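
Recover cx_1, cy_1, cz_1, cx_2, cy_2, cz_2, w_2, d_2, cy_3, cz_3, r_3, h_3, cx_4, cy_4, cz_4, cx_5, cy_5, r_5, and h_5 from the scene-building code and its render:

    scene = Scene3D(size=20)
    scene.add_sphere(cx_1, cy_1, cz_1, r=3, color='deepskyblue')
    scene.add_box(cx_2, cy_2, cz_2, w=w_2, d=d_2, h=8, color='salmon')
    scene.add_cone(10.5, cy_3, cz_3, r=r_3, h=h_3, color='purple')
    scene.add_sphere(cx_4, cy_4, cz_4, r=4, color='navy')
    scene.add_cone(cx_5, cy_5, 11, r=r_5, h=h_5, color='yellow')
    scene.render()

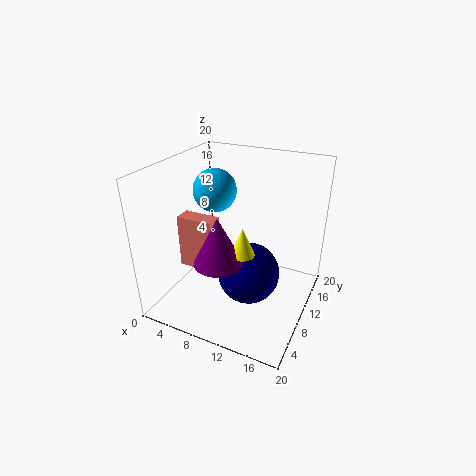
cx_1 = 6
cy_1 = 11
cz_1 = 16
cx_2 = 1
cy_2 = 8.5
cz_2 = 4
w_2 = 5.5
d_2 = 2.5
cy_3 = 3.5
cz_3 = 10
r_3 = 3
h_3 = 6
cx_4 = 13
cy_4 = 7
cz_4 = 7
cx_5 = 13
cy_5 = 5
r_5 = 1.5
h_5 = 3.5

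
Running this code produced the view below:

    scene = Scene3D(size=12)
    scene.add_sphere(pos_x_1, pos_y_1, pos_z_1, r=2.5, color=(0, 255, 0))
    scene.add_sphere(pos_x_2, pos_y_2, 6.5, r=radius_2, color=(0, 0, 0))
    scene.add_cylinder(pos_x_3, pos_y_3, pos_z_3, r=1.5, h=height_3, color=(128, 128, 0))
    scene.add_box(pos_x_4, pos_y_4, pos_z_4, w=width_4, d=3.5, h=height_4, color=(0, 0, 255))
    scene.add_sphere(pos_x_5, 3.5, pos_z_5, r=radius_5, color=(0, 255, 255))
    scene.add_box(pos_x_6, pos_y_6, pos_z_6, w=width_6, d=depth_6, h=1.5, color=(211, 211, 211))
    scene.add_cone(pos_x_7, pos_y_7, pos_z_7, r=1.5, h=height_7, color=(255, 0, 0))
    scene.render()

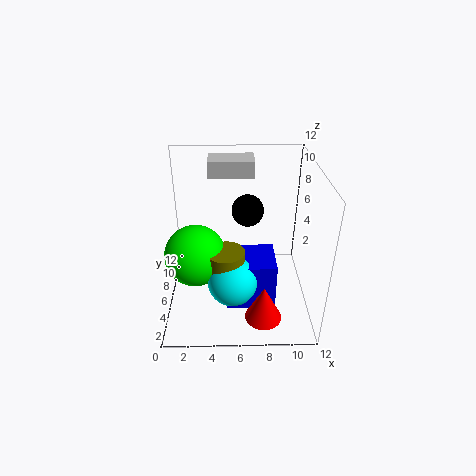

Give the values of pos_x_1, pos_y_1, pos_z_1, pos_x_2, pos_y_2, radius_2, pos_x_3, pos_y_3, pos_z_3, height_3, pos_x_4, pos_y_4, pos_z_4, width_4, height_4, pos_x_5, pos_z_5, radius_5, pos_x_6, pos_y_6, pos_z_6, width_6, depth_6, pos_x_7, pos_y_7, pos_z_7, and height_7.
pos_x_1 = 2.5, pos_y_1 = 5, pos_z_1 = 5, pos_x_2 = 7, pos_y_2 = 10, radius_2 = 1.5, pos_x_3 = 5, pos_y_3 = 4, pos_z_3 = 3, height_3 = 3, pos_x_4 = 5, pos_y_4 = 3, pos_z_4 = 1, width_4 = 4, height_4 = 4, pos_x_5 = 5.5, pos_z_5 = 3.5, radius_5 = 2, pos_x_6 = 3.5, pos_y_6 = 9, pos_z_6 = 10, width_6 = 4, depth_6 = 2.5, pos_x_7 = 8, pos_y_7 = 2.5, pos_z_7 = 0.5, height_7 = 3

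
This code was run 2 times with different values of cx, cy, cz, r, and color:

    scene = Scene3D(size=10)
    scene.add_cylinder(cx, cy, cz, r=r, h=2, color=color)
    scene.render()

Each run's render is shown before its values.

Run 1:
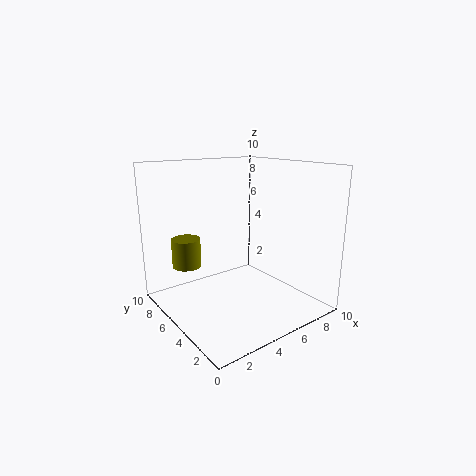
cx = 2
cy = 7
cz = 3
r = 1
color = 'olive'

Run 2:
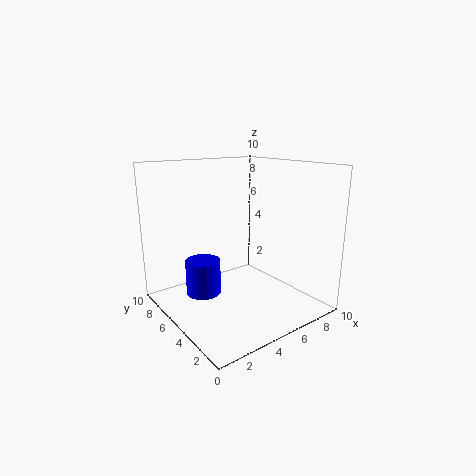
cx = 1
cy = 3
cz = 3
r = 1
color = 'blue'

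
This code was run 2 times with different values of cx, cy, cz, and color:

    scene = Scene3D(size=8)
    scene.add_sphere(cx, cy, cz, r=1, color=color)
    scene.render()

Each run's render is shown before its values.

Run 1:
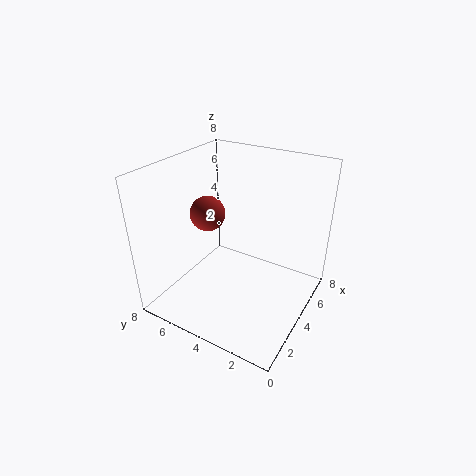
cx = 4
cy = 6
cz = 5
color = 'brown'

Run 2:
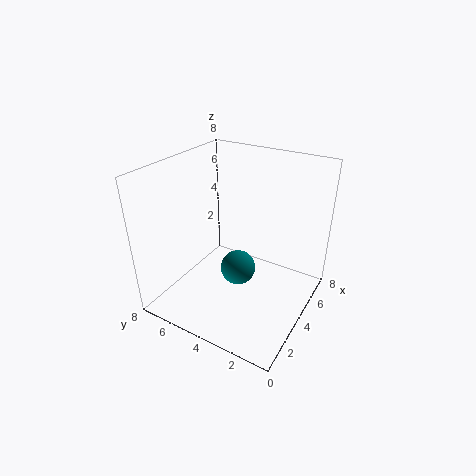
cx = 4
cy = 4
cz = 2
color = 'teal'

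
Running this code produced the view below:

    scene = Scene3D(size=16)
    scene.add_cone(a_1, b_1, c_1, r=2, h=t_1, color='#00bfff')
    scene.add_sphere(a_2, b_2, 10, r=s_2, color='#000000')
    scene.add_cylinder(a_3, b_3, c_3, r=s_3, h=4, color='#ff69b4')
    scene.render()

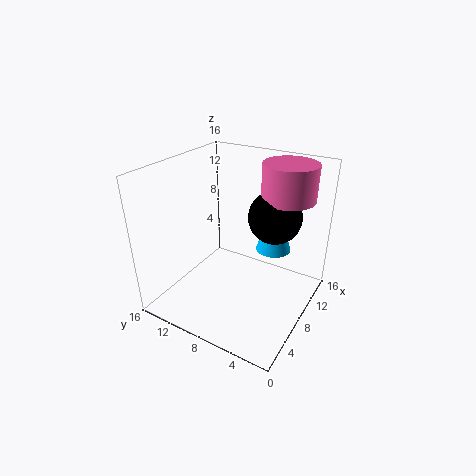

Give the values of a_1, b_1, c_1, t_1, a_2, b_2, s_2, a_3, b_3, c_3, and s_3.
a_1 = 11
b_1 = 5
c_1 = 6
t_1 = 6
a_2 = 11
b_2 = 5
s_2 = 3
a_3 = 12
b_3 = 4
c_3 = 12
s_3 = 3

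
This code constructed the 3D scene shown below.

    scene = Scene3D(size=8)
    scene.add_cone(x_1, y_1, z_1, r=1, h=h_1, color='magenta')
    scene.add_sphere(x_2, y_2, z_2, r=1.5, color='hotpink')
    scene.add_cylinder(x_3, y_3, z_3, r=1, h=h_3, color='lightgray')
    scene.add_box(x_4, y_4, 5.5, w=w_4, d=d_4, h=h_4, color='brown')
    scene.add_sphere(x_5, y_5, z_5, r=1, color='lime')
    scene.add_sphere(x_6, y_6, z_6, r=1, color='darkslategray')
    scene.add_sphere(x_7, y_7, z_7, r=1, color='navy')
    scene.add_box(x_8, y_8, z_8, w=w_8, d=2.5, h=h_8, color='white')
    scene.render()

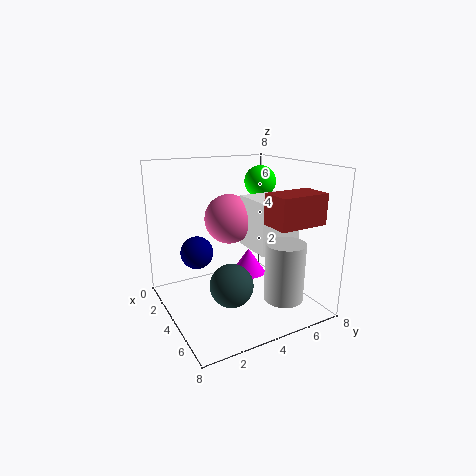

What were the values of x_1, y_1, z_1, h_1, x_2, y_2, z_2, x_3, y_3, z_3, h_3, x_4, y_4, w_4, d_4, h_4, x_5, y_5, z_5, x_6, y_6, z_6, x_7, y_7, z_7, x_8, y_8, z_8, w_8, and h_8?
x_1 = 3.5, y_1 = 5, z_1 = 1.5, h_1 = 1.5, x_2 = 2, y_2 = 4.5, z_2 = 4.5, x_3 = 7, y_3 = 5, z_3 = 1.5, h_3 = 3, x_4 = 6.5, y_4 = 4, w_4 = 1.5, d_4 = 2.5, h_4 = 1.5, x_5 = 1.5, y_5 = 7, z_5 = 6.5, x_6 = 7, y_6 = 2, z_6 = 3, x_7 = 1.5, y_7 = 2.5, z_7 = 2.5, x_8 = 2.5, y_8 = 5, z_8 = 3, w_8 = 2.5, h_8 = 3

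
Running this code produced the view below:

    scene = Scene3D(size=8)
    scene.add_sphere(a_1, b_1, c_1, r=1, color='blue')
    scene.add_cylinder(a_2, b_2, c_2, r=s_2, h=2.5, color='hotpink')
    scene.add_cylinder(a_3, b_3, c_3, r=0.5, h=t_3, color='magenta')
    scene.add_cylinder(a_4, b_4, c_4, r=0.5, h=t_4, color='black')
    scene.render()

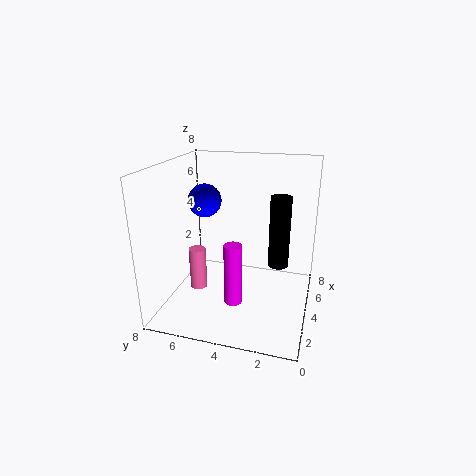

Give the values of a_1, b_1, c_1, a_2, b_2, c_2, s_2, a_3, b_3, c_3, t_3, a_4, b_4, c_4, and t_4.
a_1 = 5.5, b_1 = 6.5, c_1 = 5.5, a_2 = 4, b_2 = 6.5, c_2 = 0.5, s_2 = 0.5, a_3 = 3, b_3 = 4, c_3 = 0.5, t_3 = 3.5, a_4 = 2.5, b_4 = 1.5, c_4 = 3.5, t_4 = 3.5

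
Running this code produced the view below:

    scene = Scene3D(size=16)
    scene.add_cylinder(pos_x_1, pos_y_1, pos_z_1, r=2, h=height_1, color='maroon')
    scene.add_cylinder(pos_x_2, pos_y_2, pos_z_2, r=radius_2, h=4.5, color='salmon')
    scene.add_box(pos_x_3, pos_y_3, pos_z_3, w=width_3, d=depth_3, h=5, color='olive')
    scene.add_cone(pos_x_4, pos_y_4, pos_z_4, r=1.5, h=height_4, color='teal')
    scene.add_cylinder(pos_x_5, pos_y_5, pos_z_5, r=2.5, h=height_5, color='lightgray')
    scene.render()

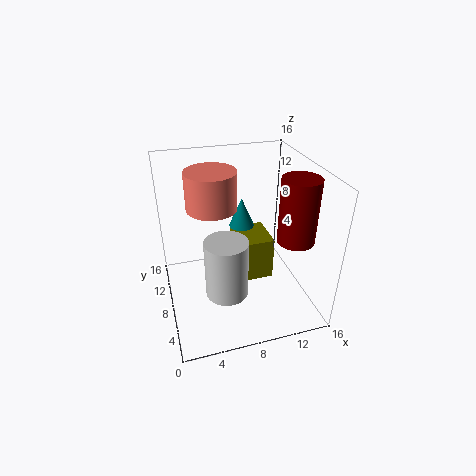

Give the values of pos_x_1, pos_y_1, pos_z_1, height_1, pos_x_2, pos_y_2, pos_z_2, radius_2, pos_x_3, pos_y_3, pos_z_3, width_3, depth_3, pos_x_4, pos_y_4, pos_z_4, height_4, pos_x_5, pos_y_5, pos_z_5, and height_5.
pos_x_1 = 13.5
pos_y_1 = 5
pos_z_1 = 8.5
height_1 = 7
pos_x_2 = 6
pos_y_2 = 12
pos_z_2 = 10
radius_2 = 3
pos_x_3 = 8
pos_y_3 = 7
pos_z_3 = 2.5
width_3 = 4
depth_3 = 4.5
pos_x_4 = 9.5
pos_y_4 = 11.5
pos_z_4 = 7.5
height_4 = 3.5
pos_x_5 = 6.5
pos_y_5 = 7.5
pos_z_5 = 1
height_5 = 7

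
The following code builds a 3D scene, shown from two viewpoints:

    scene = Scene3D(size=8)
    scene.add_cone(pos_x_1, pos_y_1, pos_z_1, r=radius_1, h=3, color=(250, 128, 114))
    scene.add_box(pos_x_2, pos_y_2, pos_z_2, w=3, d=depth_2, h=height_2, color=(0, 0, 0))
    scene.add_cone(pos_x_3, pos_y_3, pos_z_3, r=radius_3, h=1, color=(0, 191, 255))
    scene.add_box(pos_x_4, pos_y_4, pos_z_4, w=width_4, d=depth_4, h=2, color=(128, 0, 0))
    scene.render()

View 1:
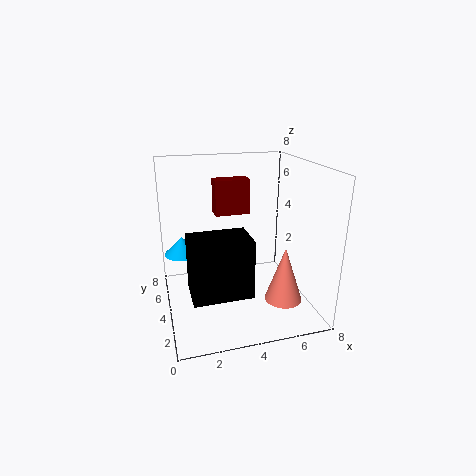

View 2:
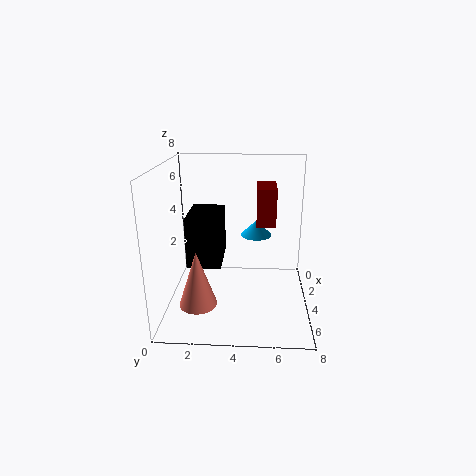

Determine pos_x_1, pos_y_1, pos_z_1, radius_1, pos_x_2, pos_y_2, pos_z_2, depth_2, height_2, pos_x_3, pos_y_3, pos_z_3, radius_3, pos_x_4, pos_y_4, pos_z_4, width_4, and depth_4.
pos_x_1 = 6; pos_y_1 = 2; pos_z_1 = 1; radius_1 = 1; pos_x_2 = 1; pos_y_2 = 1; pos_z_2 = 2; depth_2 = 2; height_2 = 3; pos_x_3 = 1; pos_y_3 = 5; pos_z_3 = 3; radius_3 = 1; pos_x_4 = 3; pos_y_4 = 5; pos_z_4 = 5; width_4 = 2; depth_4 = 1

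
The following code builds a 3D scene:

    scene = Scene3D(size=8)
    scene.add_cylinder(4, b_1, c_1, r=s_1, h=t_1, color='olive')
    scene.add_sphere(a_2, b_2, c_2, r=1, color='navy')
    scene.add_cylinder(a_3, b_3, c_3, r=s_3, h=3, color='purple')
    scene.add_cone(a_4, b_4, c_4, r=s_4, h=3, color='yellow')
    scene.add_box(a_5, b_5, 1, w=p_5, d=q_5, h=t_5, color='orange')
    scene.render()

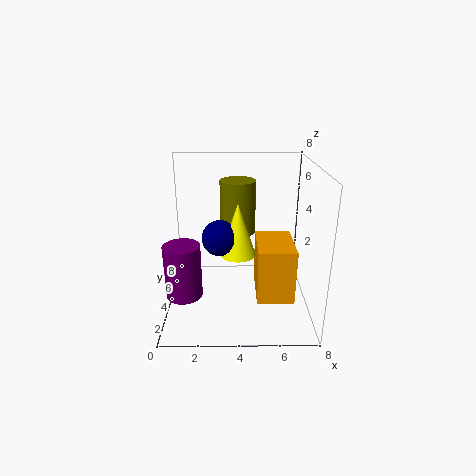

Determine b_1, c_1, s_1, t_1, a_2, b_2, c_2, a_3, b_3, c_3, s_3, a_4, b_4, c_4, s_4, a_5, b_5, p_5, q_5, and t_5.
b_1 = 5
c_1 = 4
s_1 = 1
t_1 = 3
a_2 = 3
b_2 = 4
c_2 = 4
a_3 = 1
b_3 = 3
c_3 = 1
s_3 = 1
a_4 = 4
b_4 = 4
c_4 = 3
s_4 = 1
a_5 = 5
b_5 = 2
p_5 = 2
q_5 = 3
t_5 = 3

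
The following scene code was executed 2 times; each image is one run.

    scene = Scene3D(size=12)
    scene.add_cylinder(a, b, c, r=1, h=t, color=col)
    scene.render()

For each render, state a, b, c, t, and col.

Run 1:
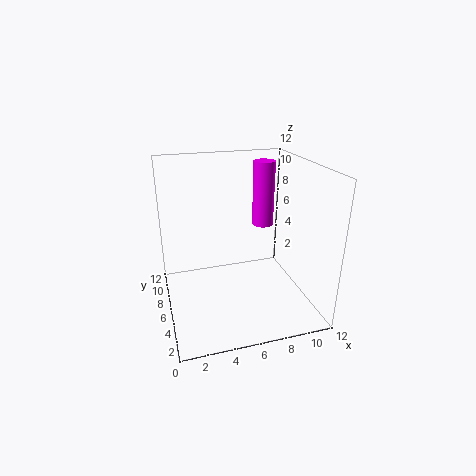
a = 9.5; b = 9.5; c = 5.5; t = 6; col = 'magenta'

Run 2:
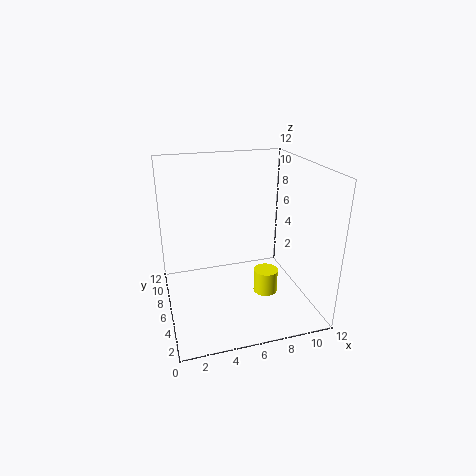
a = 8; b = 4.5; c = 1.5; t = 2; col = 'yellow'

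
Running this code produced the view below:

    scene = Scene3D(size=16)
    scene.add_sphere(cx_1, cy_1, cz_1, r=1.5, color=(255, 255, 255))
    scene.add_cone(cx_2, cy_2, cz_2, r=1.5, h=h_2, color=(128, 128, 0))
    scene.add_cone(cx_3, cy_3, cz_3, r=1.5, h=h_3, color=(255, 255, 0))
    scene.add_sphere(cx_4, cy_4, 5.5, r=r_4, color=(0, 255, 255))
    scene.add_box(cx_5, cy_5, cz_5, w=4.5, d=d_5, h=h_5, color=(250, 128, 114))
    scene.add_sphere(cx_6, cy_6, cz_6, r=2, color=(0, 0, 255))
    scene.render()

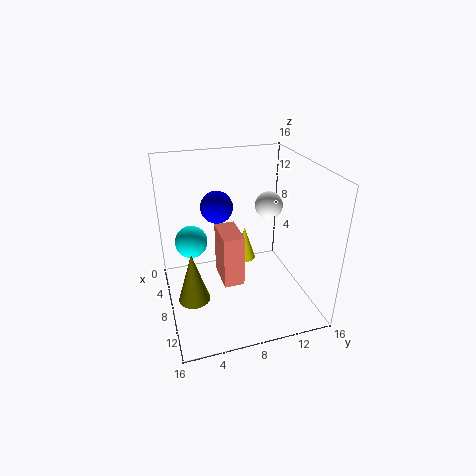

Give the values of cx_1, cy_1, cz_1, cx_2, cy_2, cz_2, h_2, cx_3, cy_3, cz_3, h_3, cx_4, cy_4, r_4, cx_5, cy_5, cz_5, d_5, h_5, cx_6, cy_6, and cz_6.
cx_1 = 8
cy_1 = 11.5
cz_1 = 11.5
cx_2 = 13
cy_2 = 2
cz_2 = 5
h_2 = 5
cx_3 = 1.5
cy_3 = 11
cz_3 = 1
h_3 = 4.5
cx_4 = 3
cy_4 = 3.5
r_4 = 2
cx_5 = 3
cy_5 = 6.5
cz_5 = 1
d_5 = 2.5
h_5 = 6.5
cx_6 = 2.5
cy_6 = 7
cz_6 = 9.5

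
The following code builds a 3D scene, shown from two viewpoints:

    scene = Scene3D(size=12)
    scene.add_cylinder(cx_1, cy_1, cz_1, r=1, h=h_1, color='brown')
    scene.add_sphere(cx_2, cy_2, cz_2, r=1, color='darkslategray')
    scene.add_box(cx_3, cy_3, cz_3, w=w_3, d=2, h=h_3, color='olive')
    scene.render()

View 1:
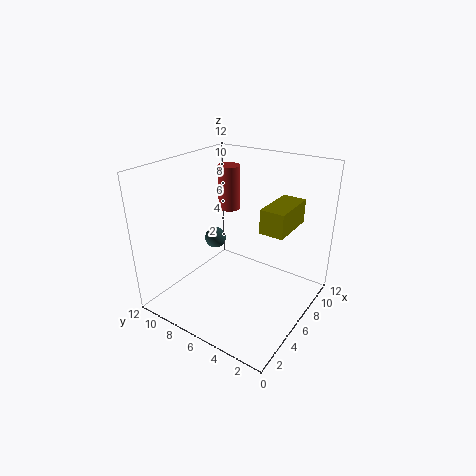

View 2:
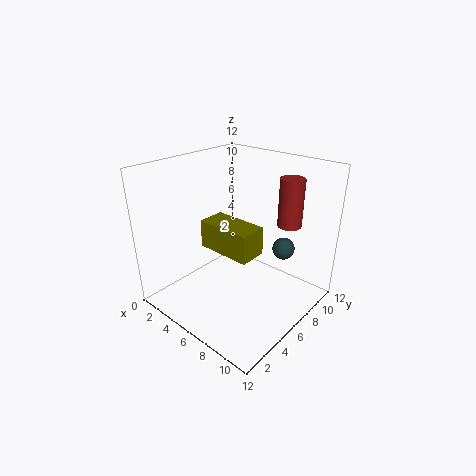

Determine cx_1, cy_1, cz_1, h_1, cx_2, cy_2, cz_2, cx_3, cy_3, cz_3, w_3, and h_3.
cx_1 = 9, cy_1 = 9, cz_1 = 7, h_1 = 4, cx_2 = 8, cy_2 = 10, cz_2 = 4, cx_3 = 6, cy_3 = 2, cz_3 = 7, w_3 = 4, h_3 = 2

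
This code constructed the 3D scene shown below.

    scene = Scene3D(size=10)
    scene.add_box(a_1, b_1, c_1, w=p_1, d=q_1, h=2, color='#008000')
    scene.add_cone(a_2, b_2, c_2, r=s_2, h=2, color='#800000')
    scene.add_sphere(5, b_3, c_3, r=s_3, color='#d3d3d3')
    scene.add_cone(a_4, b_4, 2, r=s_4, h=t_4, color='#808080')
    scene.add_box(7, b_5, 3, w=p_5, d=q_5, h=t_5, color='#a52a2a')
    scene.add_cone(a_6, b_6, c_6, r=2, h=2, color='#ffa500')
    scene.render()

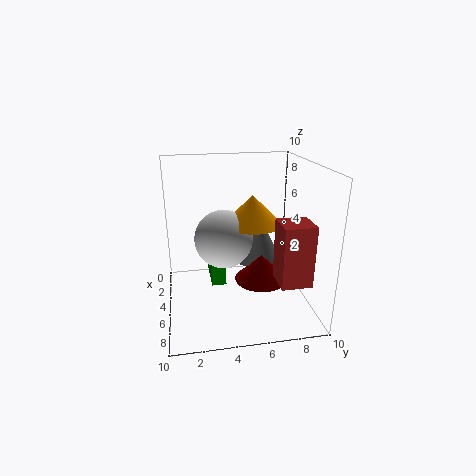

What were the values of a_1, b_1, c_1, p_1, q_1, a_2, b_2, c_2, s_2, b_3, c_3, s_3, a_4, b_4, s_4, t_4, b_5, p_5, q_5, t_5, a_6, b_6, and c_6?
a_1 = 3
b_1 = 3
c_1 = 2
p_1 = 3
q_1 = 1
a_2 = 4
b_2 = 7
c_2 = 1
s_2 = 2
b_3 = 4
c_3 = 5
s_3 = 2
a_4 = 2
b_4 = 7
s_4 = 2
t_4 = 4
b_5 = 7
p_5 = 2
q_5 = 2
t_5 = 4
a_6 = 5
b_6 = 6
c_6 = 6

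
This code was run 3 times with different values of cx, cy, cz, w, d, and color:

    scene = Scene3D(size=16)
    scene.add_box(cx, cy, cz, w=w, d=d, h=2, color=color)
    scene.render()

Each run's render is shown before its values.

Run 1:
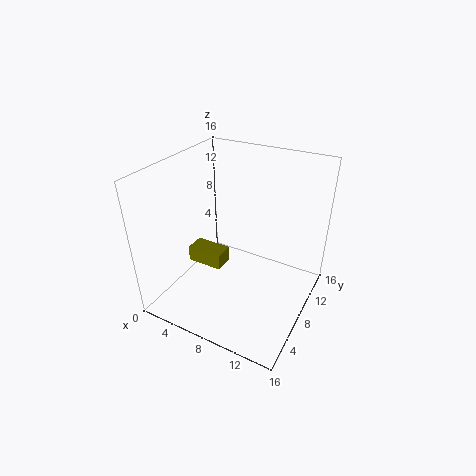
cx = 0.5
cy = 8.5
cz = 2
w = 4.5
d = 2.5
color = 'olive'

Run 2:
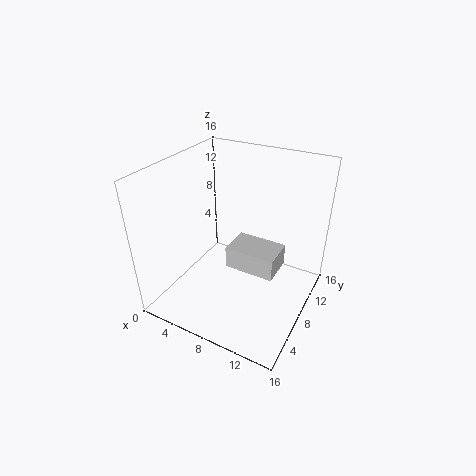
cx = 10
cy = 2
cz = 9
w = 4.5
d = 3
color = 'lightgray'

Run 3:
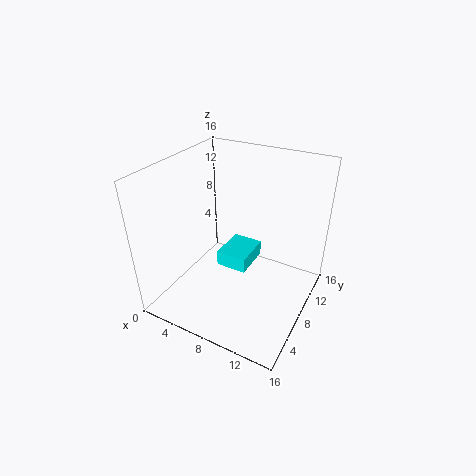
cx = 3.5
cy = 10.5
cz = 1
w = 4
d = 5
color = 'cyan'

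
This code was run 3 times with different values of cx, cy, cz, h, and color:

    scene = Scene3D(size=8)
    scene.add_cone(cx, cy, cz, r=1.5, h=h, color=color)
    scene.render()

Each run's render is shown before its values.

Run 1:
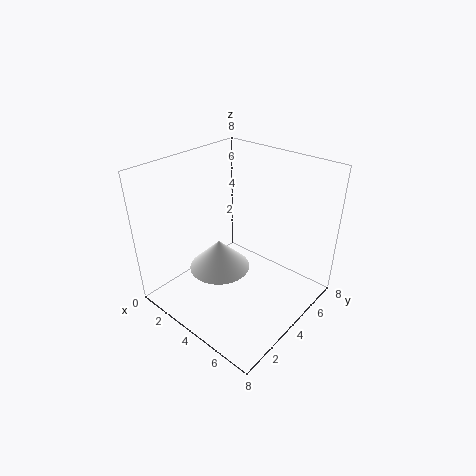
cx = 4.5; cy = 2; cz = 3.5; h = 1.5; color = 'white'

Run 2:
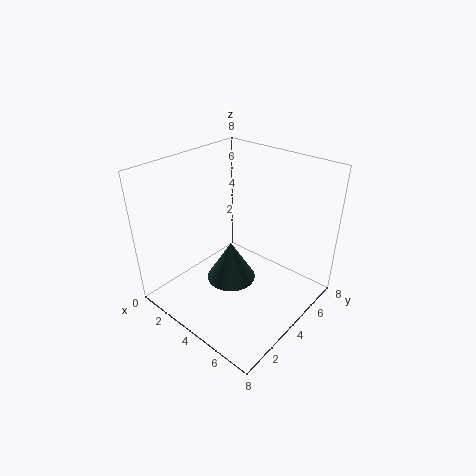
cx = 3; cy = 4.5; cz = 0.5; h = 2.5; color = 'darkslategray'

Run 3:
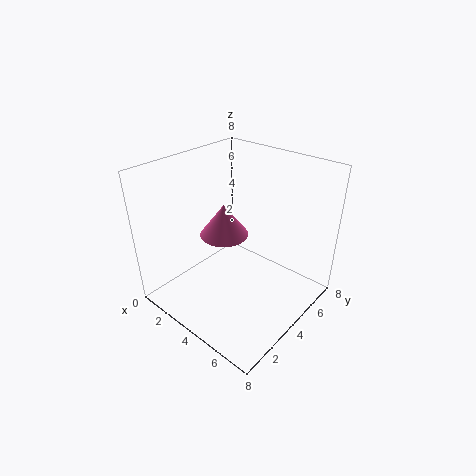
cx = 2; cy = 5; cz = 3; h = 2; color = 'hotpink'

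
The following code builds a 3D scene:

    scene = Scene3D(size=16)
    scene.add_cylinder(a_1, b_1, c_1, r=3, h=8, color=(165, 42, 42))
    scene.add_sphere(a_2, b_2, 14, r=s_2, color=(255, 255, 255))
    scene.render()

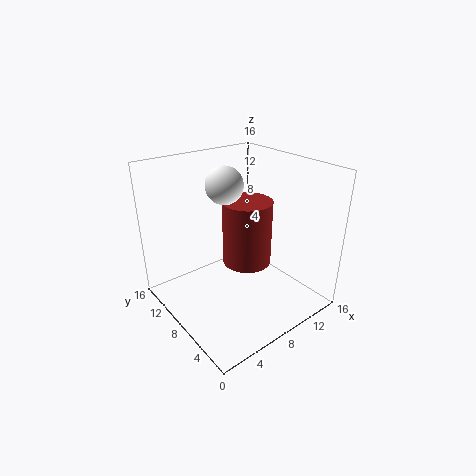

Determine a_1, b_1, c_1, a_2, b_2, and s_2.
a_1 = 11; b_1 = 10; c_1 = 3; a_2 = 7; b_2 = 9; s_2 = 2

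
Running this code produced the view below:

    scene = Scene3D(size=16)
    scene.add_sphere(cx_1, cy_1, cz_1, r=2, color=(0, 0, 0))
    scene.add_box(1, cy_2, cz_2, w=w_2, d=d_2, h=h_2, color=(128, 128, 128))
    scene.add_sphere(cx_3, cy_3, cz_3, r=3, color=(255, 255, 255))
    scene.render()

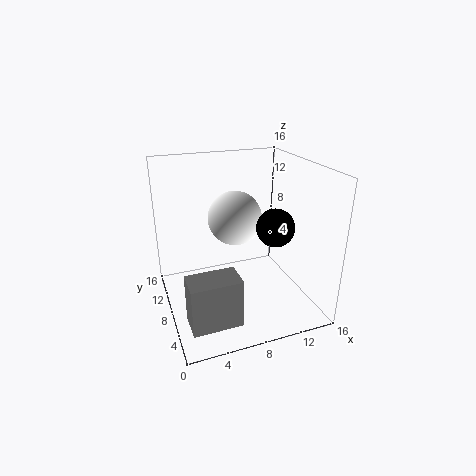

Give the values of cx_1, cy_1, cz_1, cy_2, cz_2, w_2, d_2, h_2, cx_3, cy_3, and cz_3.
cx_1 = 11
cy_1 = 5
cz_1 = 10
cy_2 = 1
cz_2 = 2
w_2 = 5
d_2 = 3
h_2 = 5
cx_3 = 8
cy_3 = 9
cz_3 = 10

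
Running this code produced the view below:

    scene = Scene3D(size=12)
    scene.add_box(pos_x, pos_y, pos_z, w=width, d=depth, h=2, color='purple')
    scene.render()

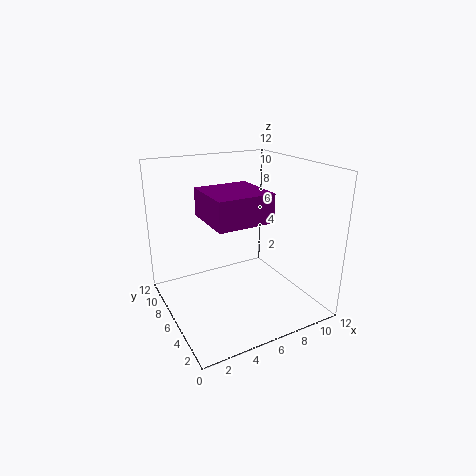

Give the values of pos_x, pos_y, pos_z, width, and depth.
pos_x = 2
pos_y = 1
pos_z = 9
width = 4
depth = 4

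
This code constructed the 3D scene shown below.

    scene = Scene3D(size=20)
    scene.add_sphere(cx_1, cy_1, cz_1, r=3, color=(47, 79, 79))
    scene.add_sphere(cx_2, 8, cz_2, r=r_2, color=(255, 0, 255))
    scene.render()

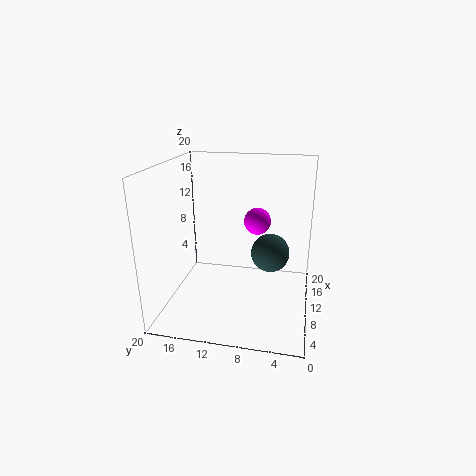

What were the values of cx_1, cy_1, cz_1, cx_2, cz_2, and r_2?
cx_1 = 15.5; cy_1 = 6; cz_1 = 5.5; cx_2 = 14.5; cz_2 = 11; r_2 = 2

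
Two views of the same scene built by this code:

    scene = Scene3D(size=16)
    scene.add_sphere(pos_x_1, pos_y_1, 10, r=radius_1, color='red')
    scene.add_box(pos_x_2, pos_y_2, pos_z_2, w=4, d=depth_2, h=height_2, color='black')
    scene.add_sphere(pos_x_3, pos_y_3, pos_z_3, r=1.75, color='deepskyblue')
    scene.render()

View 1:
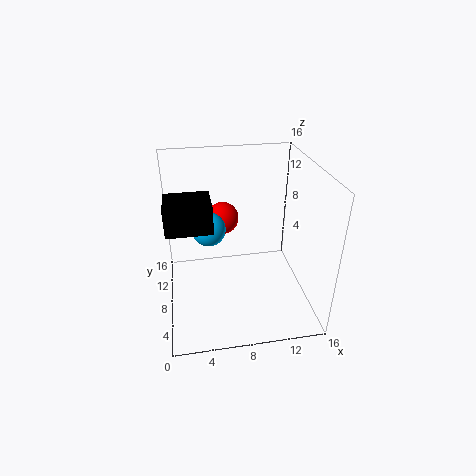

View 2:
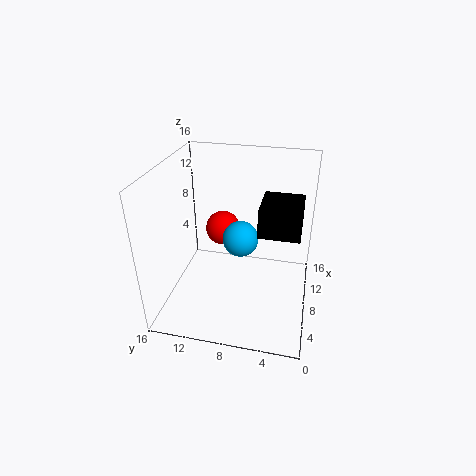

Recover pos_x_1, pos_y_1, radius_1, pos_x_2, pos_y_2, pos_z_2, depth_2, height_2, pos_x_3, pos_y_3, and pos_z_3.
pos_x_1 = 6.5; pos_y_1 = 9.25; radius_1 = 1.75; pos_x_2 = 0.75; pos_y_2 = 1.25; pos_z_2 = 12.75; depth_2 = 3.5; height_2 = 2.5; pos_x_3 = 4.75; pos_y_3 = 7; pos_z_3 = 10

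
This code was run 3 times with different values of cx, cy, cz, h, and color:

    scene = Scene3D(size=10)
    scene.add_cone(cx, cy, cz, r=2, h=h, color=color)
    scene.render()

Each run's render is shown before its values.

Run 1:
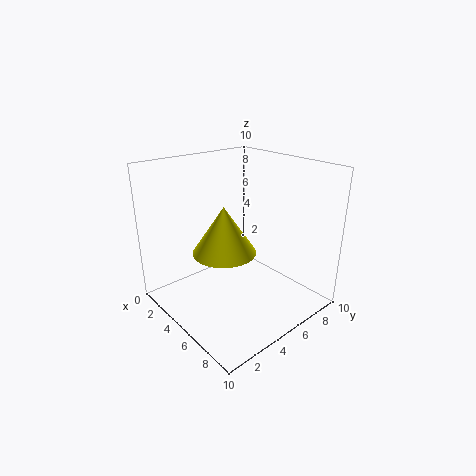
cx = 6
cy = 3
cz = 5
h = 3
color = 'yellow'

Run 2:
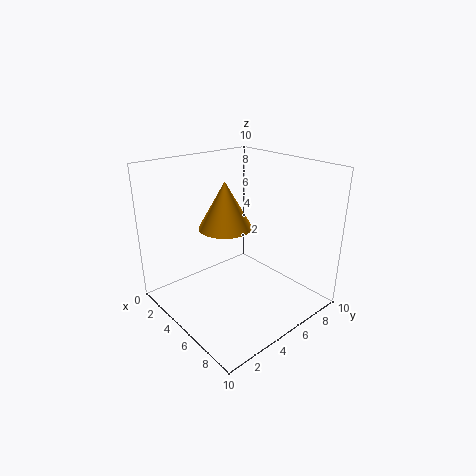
cx = 3
cy = 5.5
cz = 5
h = 3.5
color = 'orange'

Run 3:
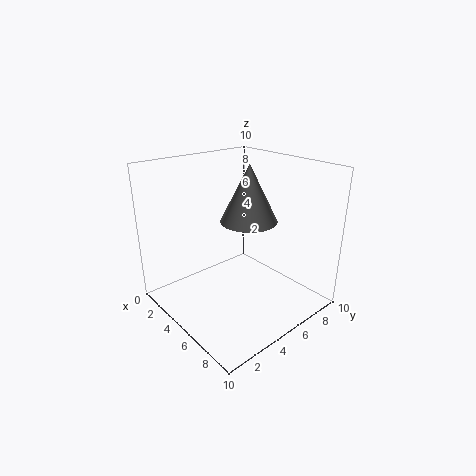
cx = 5
cy = 6
cz = 6
h = 4
color = 'gray'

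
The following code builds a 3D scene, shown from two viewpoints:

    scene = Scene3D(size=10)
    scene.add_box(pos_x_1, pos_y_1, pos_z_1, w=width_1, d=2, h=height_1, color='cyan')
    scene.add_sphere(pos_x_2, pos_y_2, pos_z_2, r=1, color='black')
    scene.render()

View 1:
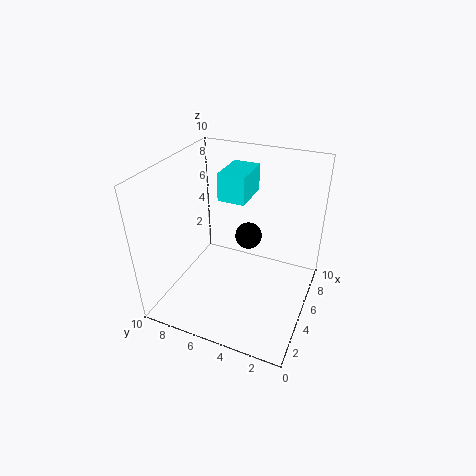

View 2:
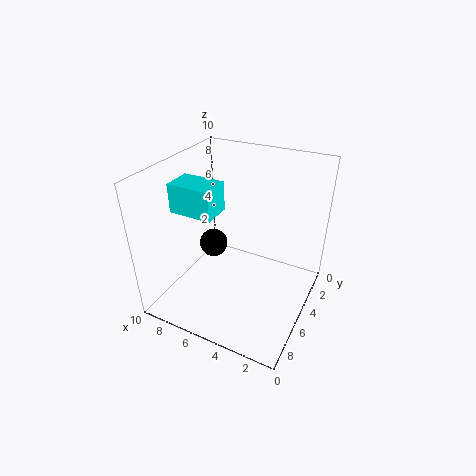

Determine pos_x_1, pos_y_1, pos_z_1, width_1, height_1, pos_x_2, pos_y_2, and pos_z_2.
pos_x_1 = 6; pos_y_1 = 5; pos_z_1 = 7; width_1 = 3; height_1 = 2; pos_x_2 = 7; pos_y_2 = 5; pos_z_2 = 4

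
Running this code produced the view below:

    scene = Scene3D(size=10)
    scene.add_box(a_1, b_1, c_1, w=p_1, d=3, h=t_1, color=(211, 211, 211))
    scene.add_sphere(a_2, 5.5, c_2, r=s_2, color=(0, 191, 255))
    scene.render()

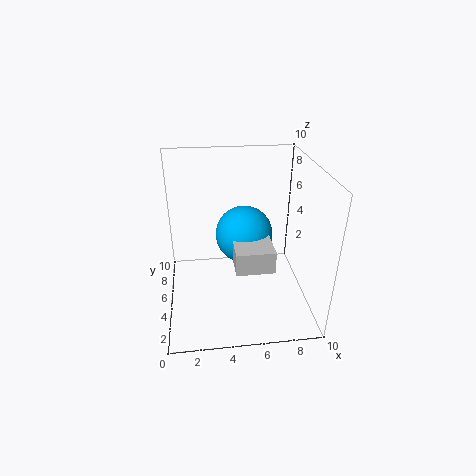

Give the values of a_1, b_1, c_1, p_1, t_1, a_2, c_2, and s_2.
a_1 = 4.5; b_1 = 2; c_1 = 4; p_1 = 2.5; t_1 = 1.5; a_2 = 5.5; c_2 = 5; s_2 = 2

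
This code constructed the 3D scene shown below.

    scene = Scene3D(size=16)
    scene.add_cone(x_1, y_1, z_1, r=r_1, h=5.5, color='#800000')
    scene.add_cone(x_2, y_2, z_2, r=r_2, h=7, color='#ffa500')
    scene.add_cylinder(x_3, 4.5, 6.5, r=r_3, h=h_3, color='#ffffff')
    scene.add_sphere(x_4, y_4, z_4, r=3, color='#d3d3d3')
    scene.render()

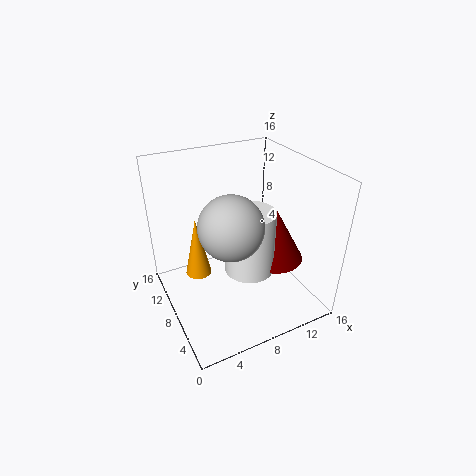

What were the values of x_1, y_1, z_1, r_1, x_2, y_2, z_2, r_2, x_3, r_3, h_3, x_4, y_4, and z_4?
x_1 = 10.5
y_1 = 4.5
z_1 = 7
r_1 = 3
x_2 = 4
y_2 = 10.5
z_2 = 3
r_2 = 1.5
x_3 = 7.5
r_3 = 2.5
h_3 = 6.5
x_4 = 5
y_4 = 3.5
z_4 = 12.5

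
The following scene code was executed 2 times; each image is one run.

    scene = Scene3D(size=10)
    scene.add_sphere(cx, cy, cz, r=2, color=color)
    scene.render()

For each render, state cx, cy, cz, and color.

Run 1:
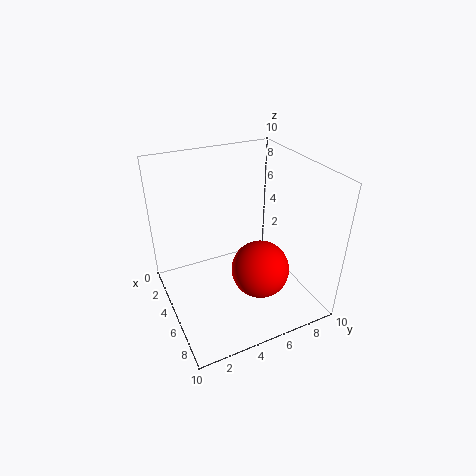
cx = 6.5
cy = 6
cz = 3
color = 'red'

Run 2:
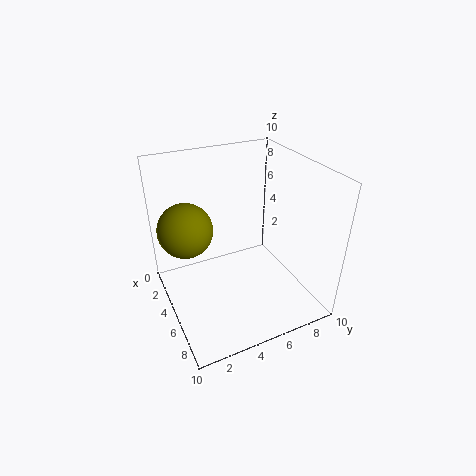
cx = 2.5
cy = 2
cz = 5
color = 'olive'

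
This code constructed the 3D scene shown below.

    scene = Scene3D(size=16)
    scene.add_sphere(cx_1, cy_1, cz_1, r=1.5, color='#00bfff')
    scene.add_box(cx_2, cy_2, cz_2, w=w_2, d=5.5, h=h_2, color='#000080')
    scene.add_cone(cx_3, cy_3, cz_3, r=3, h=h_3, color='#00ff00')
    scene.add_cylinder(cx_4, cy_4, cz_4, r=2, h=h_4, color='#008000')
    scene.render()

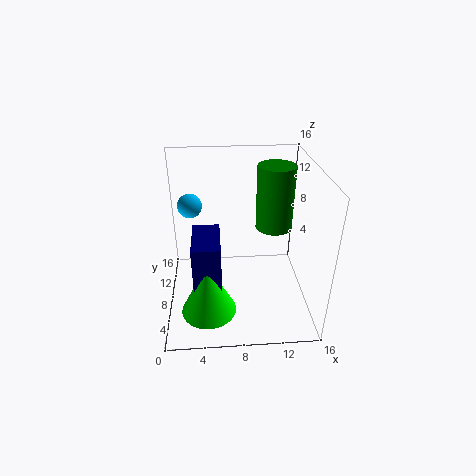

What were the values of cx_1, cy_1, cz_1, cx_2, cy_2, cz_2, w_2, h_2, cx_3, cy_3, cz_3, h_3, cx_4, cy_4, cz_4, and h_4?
cx_1 = 2.5, cy_1 = 13.5, cz_1 = 9.5, cx_2 = 3, cy_2 = 4, cz_2 = 3, w_2 = 3, h_2 = 6, cx_3 = 4.5, cy_3 = 4.5, cz_3 = 1, h_3 = 6, cx_4 = 12, cy_4 = 8.5, cz_4 = 9, h_4 = 7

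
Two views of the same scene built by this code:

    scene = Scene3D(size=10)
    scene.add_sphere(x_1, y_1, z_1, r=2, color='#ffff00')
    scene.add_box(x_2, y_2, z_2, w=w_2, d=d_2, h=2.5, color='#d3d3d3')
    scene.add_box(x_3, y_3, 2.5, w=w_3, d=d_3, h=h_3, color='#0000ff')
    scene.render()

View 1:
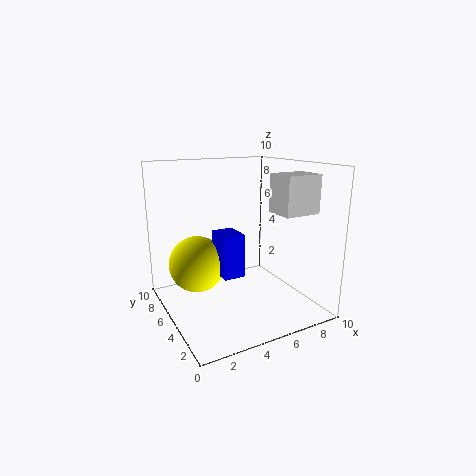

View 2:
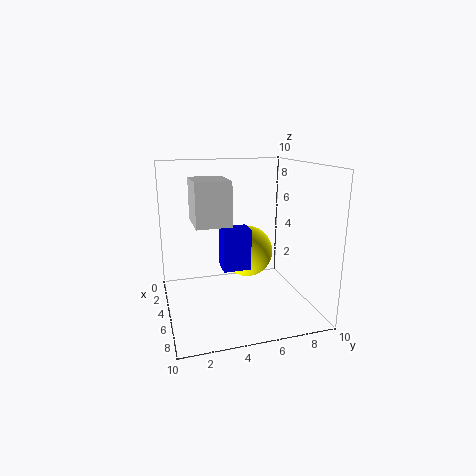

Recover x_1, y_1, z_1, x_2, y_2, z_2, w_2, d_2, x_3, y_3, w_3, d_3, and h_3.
x_1 = 2.5, y_1 = 6.5, z_1 = 3, x_2 = 6.5, y_2 = 1.5, z_2 = 7, w_2 = 2.5, d_2 = 2, x_3 = 3.5, y_3 = 4, w_3 = 1.5, d_3 = 2, h_3 = 3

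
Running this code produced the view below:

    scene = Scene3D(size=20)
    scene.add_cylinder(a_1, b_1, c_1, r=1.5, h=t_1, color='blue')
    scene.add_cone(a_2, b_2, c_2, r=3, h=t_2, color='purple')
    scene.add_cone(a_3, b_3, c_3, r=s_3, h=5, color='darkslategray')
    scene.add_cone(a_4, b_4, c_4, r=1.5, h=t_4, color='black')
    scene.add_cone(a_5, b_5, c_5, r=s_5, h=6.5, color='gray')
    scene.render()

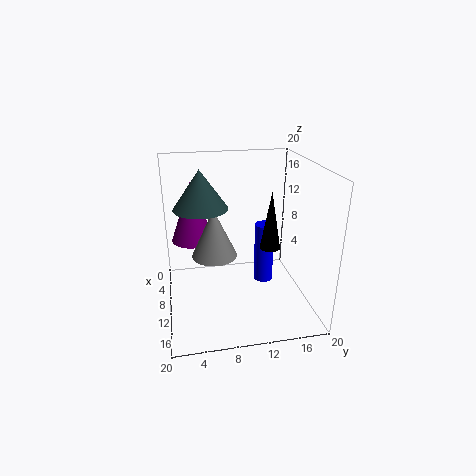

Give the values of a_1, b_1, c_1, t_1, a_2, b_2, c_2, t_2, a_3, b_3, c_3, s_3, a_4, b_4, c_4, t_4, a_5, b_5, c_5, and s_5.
a_1 = 6; b_1 = 15; c_1 = 0.5; t_1 = 9.5; a_2 = 7; b_2 = 4; c_2 = 9; t_2 = 8.5; a_3 = 11; b_3 = 5; c_3 = 15; s_3 = 3.5; a_4 = 9; b_4 = 15; c_4 = 7.5; t_4 = 8.5; a_5 = 11.5; b_5 = 6.5; c_5 = 8.5; s_5 = 3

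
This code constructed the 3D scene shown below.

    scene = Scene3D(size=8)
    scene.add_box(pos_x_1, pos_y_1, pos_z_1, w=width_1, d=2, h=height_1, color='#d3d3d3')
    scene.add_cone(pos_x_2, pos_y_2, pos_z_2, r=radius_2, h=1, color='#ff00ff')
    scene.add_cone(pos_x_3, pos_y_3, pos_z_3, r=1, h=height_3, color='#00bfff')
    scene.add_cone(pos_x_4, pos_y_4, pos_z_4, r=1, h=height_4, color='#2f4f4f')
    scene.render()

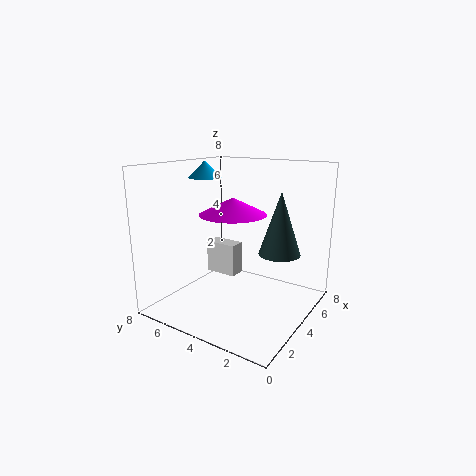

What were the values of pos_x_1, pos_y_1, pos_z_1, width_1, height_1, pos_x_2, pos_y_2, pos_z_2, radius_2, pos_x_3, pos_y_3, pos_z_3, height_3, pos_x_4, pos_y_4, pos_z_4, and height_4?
pos_x_1 = 5; pos_y_1 = 5; pos_z_1 = 1; width_1 = 1; height_1 = 2; pos_x_2 = 5; pos_y_2 = 5; pos_z_2 = 5; radius_2 = 2; pos_x_3 = 5; pos_y_3 = 7; pos_z_3 = 7; height_3 = 1; pos_x_4 = 3; pos_y_4 = 1; pos_z_4 = 4; height_4 = 3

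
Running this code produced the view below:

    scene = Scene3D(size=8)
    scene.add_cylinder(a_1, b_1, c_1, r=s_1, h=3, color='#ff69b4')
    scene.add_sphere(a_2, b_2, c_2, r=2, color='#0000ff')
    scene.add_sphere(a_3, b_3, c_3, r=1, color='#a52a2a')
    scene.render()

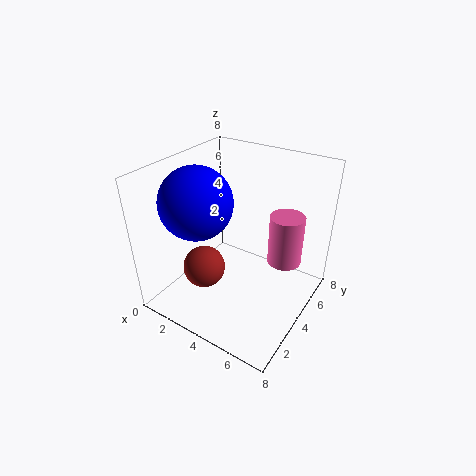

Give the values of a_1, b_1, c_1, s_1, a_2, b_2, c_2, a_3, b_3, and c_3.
a_1 = 6
b_1 = 6
c_1 = 2
s_1 = 1
a_2 = 2
b_2 = 3
c_2 = 6
a_3 = 4
b_3 = 1
c_3 = 4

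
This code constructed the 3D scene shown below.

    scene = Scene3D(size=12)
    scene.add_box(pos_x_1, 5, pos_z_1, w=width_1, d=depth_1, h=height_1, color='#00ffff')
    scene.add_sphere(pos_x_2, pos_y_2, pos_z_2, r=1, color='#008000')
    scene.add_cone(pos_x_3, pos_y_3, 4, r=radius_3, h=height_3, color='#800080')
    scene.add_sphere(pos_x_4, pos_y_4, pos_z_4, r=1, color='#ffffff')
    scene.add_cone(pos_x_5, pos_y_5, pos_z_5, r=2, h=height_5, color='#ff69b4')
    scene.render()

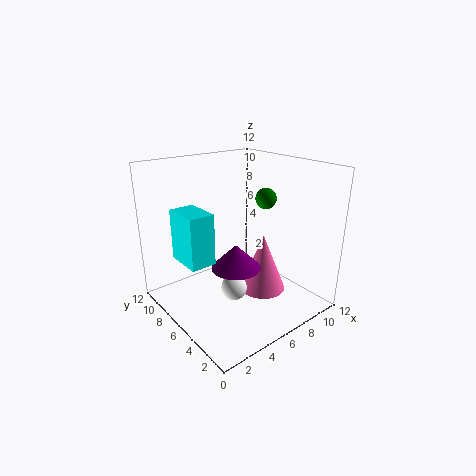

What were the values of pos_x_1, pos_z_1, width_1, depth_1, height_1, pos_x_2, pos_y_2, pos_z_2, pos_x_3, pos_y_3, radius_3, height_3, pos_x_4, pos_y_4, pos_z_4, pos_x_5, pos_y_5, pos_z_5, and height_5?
pos_x_1 = 1
pos_z_1 = 5
width_1 = 2
depth_1 = 3
height_1 = 4
pos_x_2 = 11
pos_y_2 = 8
pos_z_2 = 8
pos_x_3 = 5
pos_y_3 = 5
radius_3 = 2
height_3 = 2
pos_x_4 = 4
pos_y_4 = 4
pos_z_4 = 3
pos_x_5 = 8
pos_y_5 = 5
pos_z_5 = 1
height_5 = 5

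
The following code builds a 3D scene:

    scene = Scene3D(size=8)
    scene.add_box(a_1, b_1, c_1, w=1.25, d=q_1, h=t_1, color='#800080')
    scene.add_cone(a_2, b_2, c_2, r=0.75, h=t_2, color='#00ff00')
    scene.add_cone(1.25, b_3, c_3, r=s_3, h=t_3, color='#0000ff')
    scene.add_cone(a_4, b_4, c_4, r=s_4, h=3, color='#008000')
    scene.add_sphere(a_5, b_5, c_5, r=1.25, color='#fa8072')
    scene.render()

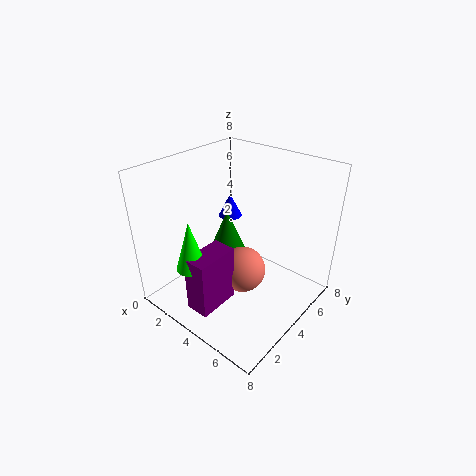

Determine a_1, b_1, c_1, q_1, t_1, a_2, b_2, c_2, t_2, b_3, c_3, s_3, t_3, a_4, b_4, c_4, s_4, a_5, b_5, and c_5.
a_1 = 3.75
b_1 = 0.25
c_1 = 1.5
q_1 = 2.25
t_1 = 3
a_2 = 3.75
b_2 = 0.75
c_2 = 3.75
t_2 = 2.5
b_3 = 6.5
c_3 = 3.5
s_3 = 0.75
t_3 = 1.5
a_4 = 3
b_4 = 4.25
c_4 = 2.25
s_4 = 1.25
a_5 = 4.75
b_5 = 3.5
c_5 = 2.5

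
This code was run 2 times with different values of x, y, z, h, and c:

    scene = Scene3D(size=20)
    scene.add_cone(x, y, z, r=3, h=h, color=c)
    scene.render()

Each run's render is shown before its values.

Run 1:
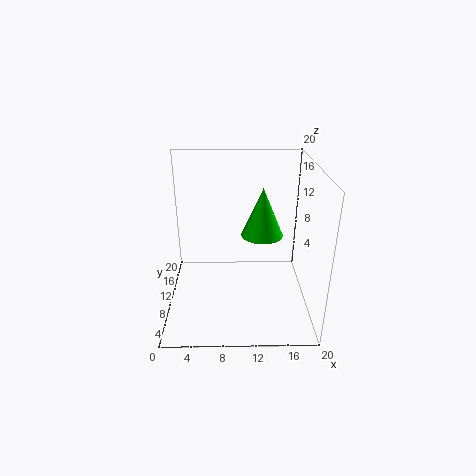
x = 13.5, y = 12, z = 9.5, h = 7, c = 'lime'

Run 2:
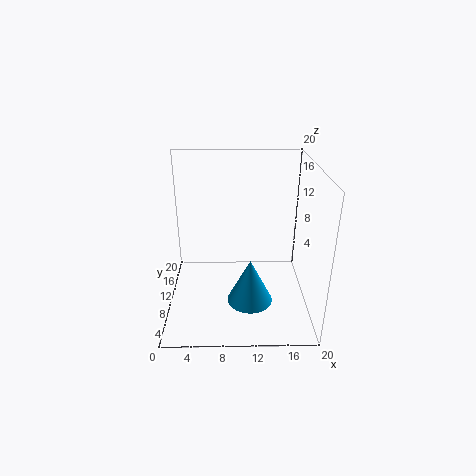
x = 11.5, y = 5.5, z = 3, h = 6, c = 'deepskyblue'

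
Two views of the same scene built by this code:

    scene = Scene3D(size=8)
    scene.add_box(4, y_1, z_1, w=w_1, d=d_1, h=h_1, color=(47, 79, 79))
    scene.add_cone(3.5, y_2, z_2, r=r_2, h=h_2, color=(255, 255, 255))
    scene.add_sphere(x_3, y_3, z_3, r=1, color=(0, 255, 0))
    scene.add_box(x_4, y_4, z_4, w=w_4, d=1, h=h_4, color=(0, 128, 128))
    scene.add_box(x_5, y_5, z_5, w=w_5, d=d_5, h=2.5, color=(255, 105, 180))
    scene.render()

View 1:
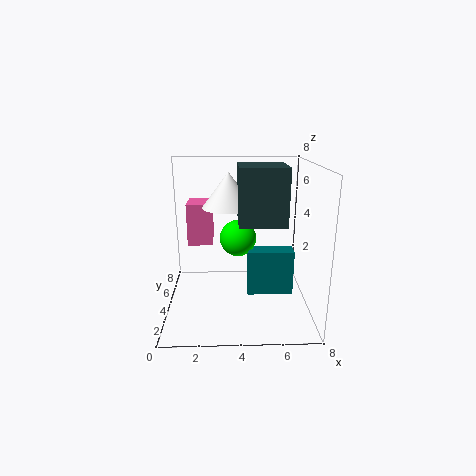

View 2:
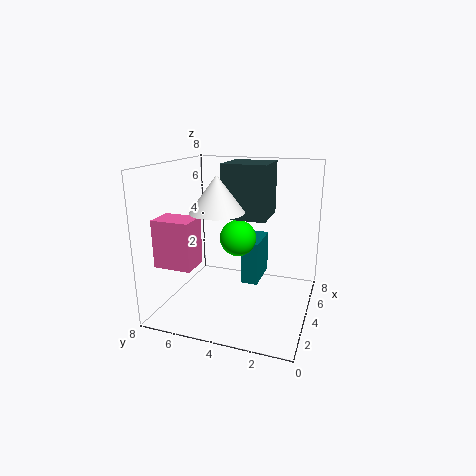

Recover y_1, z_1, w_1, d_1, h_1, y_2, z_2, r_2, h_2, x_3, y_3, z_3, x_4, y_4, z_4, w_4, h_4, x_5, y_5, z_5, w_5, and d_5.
y_1 = 2.5
z_1 = 5
w_1 = 2.5
d_1 = 2.5
h_1 = 3
y_2 = 5
z_2 = 5.5
r_2 = 1.5
h_2 = 2
x_3 = 4
y_3 = 4
z_3 = 4
x_4 = 4.5
y_4 = 3
z_4 = 1
w_4 = 2.5
h_4 = 2.5
x_5 = 1
y_5 = 5.5
z_5 = 3
w_5 = 1.5
d_5 = 2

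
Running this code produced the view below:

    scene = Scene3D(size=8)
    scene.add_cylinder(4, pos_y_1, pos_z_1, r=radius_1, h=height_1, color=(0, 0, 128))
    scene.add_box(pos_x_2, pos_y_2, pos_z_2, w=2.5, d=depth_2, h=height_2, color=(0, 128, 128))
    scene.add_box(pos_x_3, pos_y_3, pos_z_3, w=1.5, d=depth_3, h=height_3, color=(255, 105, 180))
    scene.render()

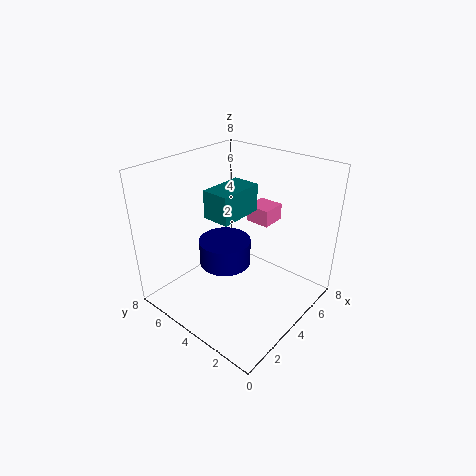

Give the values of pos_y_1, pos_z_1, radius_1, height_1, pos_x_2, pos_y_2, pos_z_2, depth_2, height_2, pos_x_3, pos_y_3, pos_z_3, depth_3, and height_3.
pos_y_1 = 5; pos_z_1 = 2; radius_1 = 1.5; height_1 = 1.5; pos_x_2 = 2.5; pos_y_2 = 3.5; pos_z_2 = 5.5; depth_2 = 1.5; height_2 = 1.5; pos_x_3 = 6; pos_y_3 = 3.5; pos_z_3 = 4; depth_3 = 1.5; height_3 = 1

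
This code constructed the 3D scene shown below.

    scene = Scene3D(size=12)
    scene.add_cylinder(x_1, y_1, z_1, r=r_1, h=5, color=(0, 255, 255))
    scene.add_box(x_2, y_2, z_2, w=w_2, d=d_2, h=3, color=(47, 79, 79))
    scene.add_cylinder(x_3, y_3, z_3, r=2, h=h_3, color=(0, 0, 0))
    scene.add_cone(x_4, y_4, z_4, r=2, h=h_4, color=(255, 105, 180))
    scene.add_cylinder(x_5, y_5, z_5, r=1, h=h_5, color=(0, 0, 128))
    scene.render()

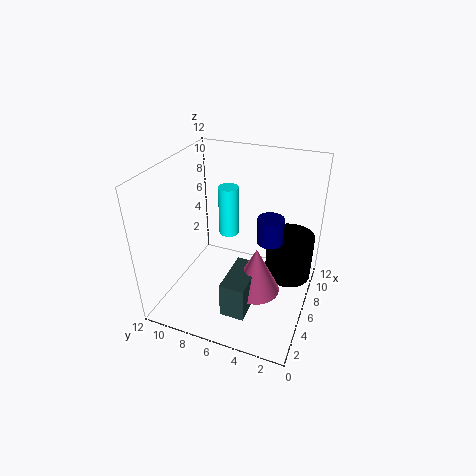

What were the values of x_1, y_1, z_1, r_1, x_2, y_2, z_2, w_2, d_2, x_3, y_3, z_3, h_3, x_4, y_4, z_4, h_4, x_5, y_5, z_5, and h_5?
x_1 = 11; y_1 = 9; z_1 = 3; r_1 = 1; x_2 = 2; y_2 = 4; z_2 = 1; w_2 = 4; d_2 = 2; x_3 = 8; y_3 = 2; z_3 = 2; h_3 = 4; x_4 = 5; y_4 = 4; z_4 = 2; h_4 = 4; x_5 = 5; y_5 = 3; z_5 = 7; h_5 = 2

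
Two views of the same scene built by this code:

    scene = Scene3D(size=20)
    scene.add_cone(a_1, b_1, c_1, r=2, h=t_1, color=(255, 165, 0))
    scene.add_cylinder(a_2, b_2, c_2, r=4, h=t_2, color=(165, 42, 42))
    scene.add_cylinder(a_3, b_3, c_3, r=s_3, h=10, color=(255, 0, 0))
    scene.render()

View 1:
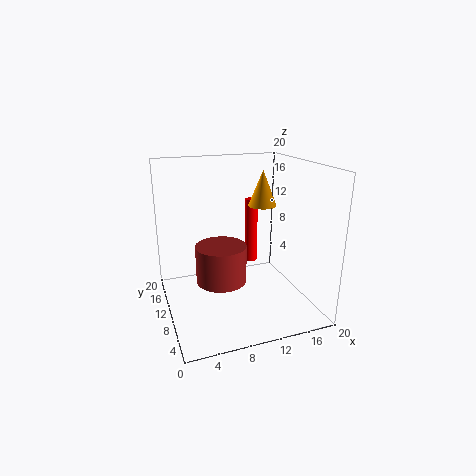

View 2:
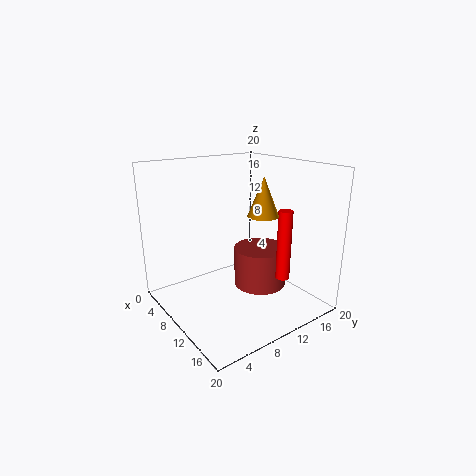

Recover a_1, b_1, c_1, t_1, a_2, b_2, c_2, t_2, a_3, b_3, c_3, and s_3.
a_1 = 14; b_1 = 11; c_1 = 14; t_1 = 5; a_2 = 9; b_2 = 15; c_2 = 1; t_2 = 6; a_3 = 14; b_3 = 15; c_3 = 4; s_3 = 1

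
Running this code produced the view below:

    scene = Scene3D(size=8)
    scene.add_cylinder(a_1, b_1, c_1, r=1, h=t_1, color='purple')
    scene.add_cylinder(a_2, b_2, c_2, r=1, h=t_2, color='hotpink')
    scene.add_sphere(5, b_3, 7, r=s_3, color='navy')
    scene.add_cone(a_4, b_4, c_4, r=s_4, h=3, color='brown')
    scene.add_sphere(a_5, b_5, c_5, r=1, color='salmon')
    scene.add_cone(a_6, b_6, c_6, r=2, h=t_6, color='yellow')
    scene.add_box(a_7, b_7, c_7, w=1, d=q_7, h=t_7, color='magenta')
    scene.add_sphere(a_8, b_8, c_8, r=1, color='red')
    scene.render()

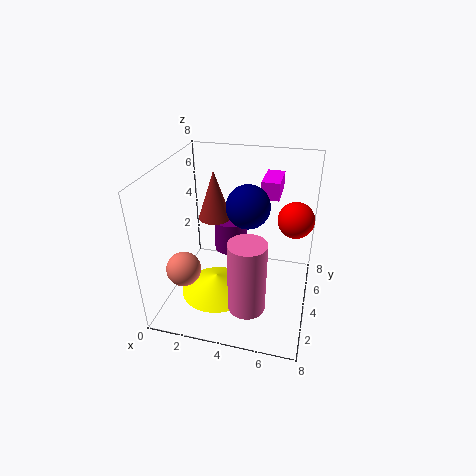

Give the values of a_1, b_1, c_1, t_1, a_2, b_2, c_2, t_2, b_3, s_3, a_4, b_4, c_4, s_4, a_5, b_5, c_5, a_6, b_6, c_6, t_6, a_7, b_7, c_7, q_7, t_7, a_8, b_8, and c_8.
a_1 = 3; b_1 = 6; c_1 = 2; t_1 = 2; a_2 = 5; b_2 = 2; c_2 = 1; t_2 = 4; b_3 = 2; s_3 = 1; a_4 = 2; b_4 = 6; c_4 = 4; s_4 = 1; a_5 = 1; b_5 = 3; c_5 = 2; a_6 = 3; b_6 = 3; c_6 = 1; t_6 = 1; a_7 = 5; b_7 = 5; c_7 = 6; q_7 = 2; t_7 = 1; a_8 = 7; b_8 = 5; c_8 = 5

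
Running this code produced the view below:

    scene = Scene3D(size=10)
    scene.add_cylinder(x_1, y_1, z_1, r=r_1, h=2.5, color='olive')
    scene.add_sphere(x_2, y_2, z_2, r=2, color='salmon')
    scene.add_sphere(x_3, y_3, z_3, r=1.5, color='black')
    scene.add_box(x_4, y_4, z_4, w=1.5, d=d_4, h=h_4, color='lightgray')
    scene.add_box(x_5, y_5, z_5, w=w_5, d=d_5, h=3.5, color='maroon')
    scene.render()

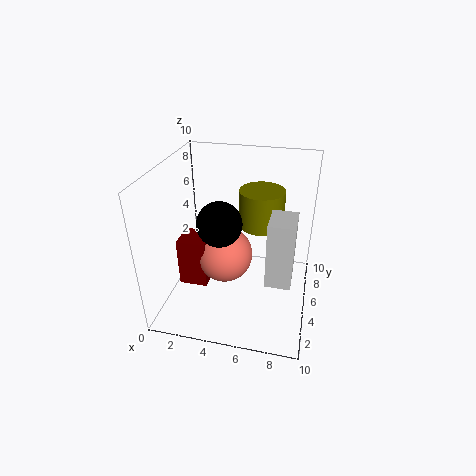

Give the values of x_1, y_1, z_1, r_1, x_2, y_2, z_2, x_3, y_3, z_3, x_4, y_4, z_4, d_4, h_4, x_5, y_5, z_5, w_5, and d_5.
x_1 = 6.5, y_1 = 5.5, z_1 = 6, r_1 = 1.5, x_2 = 4, y_2 = 5, z_2 = 3.5, x_3 = 4, y_3 = 4, z_3 = 6.5, x_4 = 7.5, y_4 = 1, z_4 = 4.5, d_4 = 2, h_4 = 4, x_5 = 1, y_5 = 3.5, z_5 = 1.5, w_5 = 2, d_5 = 2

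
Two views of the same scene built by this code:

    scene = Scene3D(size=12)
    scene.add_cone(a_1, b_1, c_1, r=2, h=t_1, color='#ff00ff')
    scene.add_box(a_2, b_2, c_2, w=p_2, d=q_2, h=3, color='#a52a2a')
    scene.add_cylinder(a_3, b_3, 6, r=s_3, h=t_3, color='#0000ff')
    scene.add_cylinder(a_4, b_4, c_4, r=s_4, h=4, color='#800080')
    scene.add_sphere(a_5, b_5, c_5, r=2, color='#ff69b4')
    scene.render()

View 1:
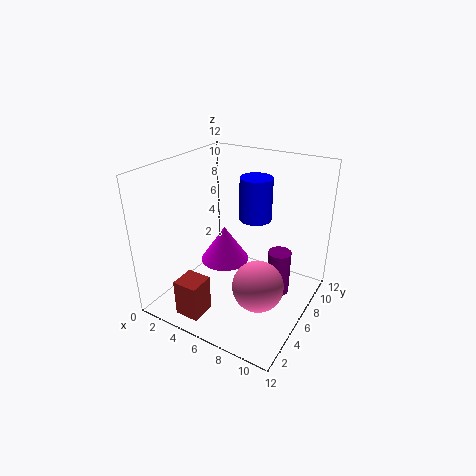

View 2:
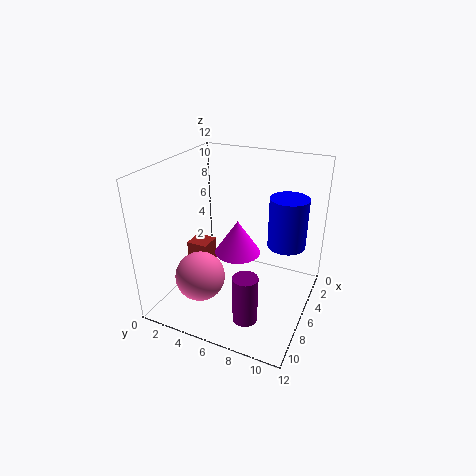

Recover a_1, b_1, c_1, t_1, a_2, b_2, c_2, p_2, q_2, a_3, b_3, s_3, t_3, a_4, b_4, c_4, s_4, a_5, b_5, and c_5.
a_1 = 5; b_1 = 5.5; c_1 = 4; t_1 = 3; a_2 = 3.5; b_2 = 0.5; c_2 = 1; p_2 = 2; q_2 = 2; a_3 = 5.5; b_3 = 10; s_3 = 1.5; t_3 = 4; a_4 = 9; b_4 = 8; c_4 = 0.5; s_4 = 1; a_5 = 9; b_5 = 4; c_5 = 3.5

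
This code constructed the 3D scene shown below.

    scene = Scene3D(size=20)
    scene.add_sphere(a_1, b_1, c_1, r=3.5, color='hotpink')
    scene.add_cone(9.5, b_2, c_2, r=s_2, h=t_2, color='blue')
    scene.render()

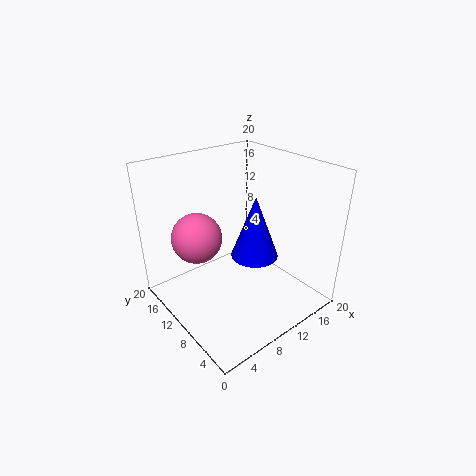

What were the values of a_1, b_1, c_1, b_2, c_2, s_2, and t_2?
a_1 = 5.5
b_1 = 13.5
c_1 = 10
b_2 = 6
c_2 = 9.5
s_2 = 3
t_2 = 8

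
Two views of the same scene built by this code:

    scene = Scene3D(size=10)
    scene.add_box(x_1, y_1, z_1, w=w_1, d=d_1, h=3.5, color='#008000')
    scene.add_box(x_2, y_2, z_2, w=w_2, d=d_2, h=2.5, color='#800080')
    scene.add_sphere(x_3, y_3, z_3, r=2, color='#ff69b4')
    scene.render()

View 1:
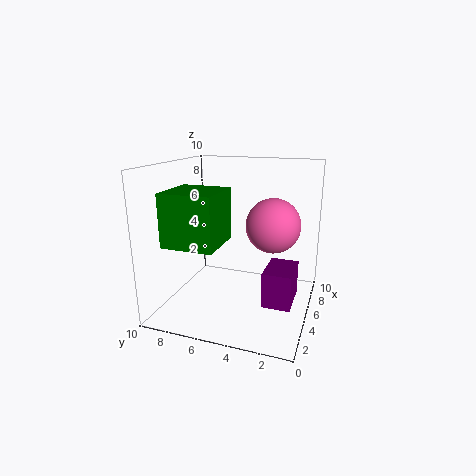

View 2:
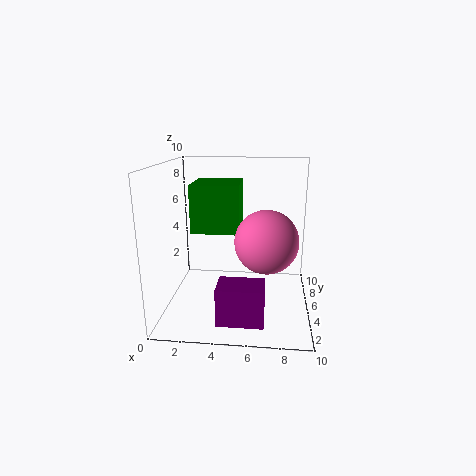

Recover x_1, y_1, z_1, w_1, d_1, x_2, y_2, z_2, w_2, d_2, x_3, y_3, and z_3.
x_1 = 1.5; y_1 = 5.5; z_1 = 5; w_1 = 3.5; d_1 = 3.5; x_2 = 4; y_2 = 1; z_2 = 0.5; w_2 = 3; d_2 = 2; x_3 = 7; y_3 = 3; z_3 = 5.5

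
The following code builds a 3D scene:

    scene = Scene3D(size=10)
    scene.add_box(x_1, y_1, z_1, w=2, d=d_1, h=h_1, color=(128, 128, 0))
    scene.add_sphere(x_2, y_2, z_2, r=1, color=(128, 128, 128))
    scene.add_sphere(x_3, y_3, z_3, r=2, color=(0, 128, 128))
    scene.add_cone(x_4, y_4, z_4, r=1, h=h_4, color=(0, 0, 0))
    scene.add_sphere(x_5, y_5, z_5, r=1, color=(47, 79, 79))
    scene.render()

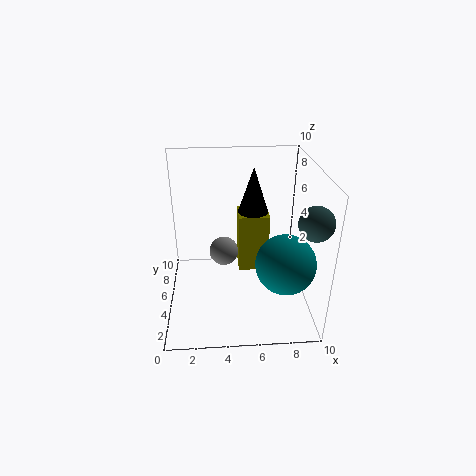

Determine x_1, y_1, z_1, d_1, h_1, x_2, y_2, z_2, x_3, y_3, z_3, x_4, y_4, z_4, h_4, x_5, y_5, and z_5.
x_1 = 5
y_1 = 4
z_1 = 3
d_1 = 2
h_1 = 4
x_2 = 4
y_2 = 5
z_2 = 4
x_3 = 8
y_3 = 3
z_3 = 4
x_4 = 6
y_4 = 5
z_4 = 7
h_4 = 3
x_5 = 9
y_5 = 1
z_5 = 8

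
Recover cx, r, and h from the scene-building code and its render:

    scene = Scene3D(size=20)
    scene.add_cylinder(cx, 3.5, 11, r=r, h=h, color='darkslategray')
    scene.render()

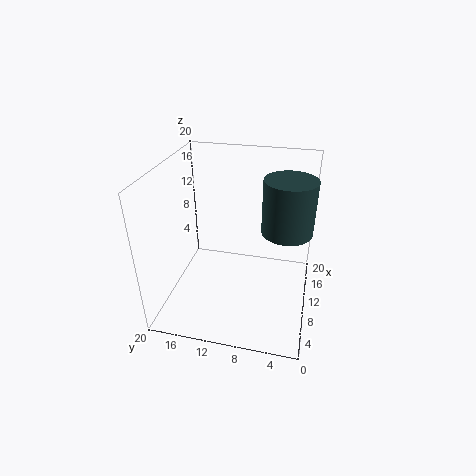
cx = 11.5; r = 3.5; h = 7.5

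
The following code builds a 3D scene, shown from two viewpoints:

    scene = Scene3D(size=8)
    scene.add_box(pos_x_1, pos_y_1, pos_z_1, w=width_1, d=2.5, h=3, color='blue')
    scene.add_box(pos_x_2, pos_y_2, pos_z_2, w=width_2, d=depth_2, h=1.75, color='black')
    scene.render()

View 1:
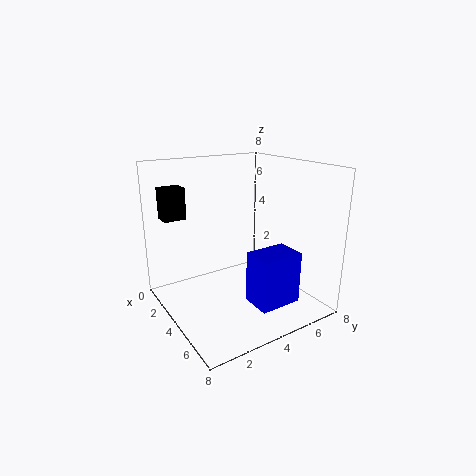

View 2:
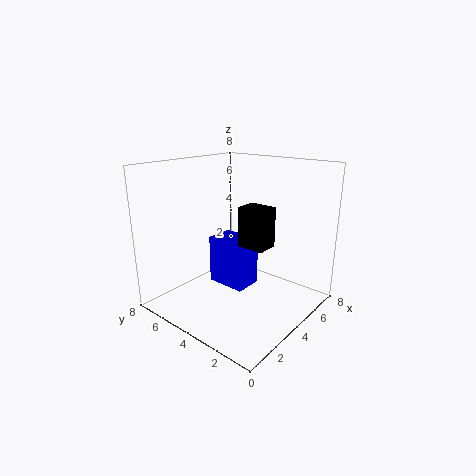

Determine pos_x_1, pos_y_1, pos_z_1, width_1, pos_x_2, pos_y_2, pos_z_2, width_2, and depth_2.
pos_x_1 = 4.5; pos_y_1 = 4.25; pos_z_1 = 0.25; width_1 = 1.75; pos_x_2 = 1.25; pos_y_2 = 0.5; pos_z_2 = 5; width_2 = 1; depth_2 = 1.25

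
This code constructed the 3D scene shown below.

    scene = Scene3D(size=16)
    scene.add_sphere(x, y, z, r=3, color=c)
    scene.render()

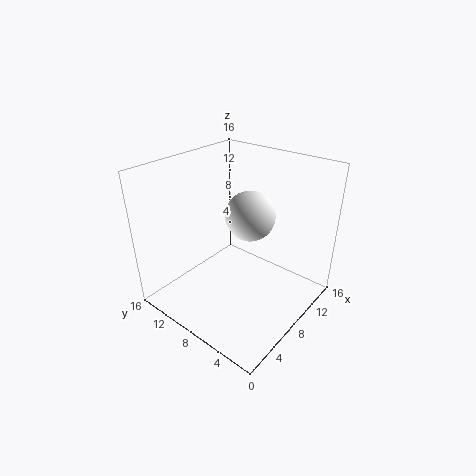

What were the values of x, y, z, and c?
x = 11.5, y = 9, z = 9, c = 'white'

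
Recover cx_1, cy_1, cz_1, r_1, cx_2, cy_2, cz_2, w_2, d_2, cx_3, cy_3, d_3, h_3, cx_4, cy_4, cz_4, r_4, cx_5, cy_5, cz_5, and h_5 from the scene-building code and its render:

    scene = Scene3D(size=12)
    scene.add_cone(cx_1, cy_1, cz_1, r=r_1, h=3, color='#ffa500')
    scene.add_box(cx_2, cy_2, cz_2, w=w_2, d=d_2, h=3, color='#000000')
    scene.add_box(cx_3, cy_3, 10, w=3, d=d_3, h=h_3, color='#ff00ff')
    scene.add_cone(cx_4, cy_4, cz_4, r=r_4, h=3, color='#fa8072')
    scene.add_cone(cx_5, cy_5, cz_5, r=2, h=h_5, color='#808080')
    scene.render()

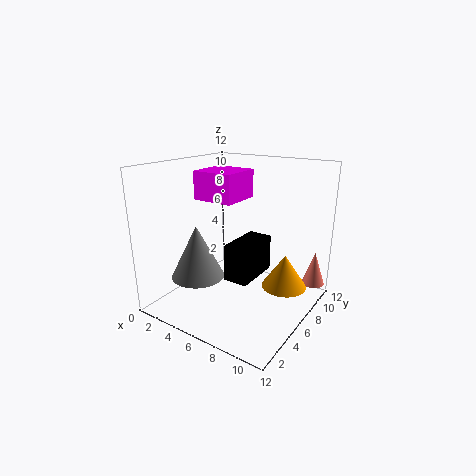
cx_1 = 9, cy_1 = 9, cz_1 = 1, r_1 = 2, cx_2 = 6, cy_2 = 4, cz_2 = 3, w_2 = 2, d_2 = 4, cx_3 = 5, cy_3 = 2, d_3 = 3, h_3 = 2, cx_4 = 11, cy_4 = 11, cz_4 = 1, r_4 = 1, cx_5 = 5, cy_5 = 2, cz_5 = 4, h_5 = 4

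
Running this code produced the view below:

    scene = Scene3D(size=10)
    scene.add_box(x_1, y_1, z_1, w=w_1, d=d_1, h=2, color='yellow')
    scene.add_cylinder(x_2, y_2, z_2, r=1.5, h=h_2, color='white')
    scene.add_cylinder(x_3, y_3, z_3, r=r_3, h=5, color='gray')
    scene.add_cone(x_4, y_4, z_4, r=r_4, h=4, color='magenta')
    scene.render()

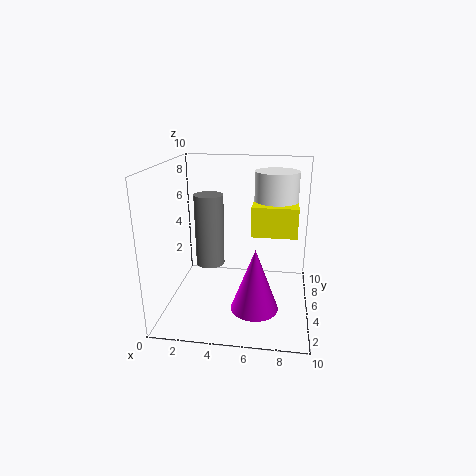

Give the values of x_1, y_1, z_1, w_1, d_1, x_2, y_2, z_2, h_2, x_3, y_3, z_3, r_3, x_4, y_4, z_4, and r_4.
x_1 = 6; y_1 = 4; z_1 = 5.5; w_1 = 3; d_1 = 1.5; x_2 = 7.5; y_2 = 6; z_2 = 6.5; h_2 = 3; x_3 = 3; y_3 = 5; z_3 = 3; r_3 = 1; x_4 = 6.5; y_4 = 2; z_4 = 1.5; r_4 = 1.5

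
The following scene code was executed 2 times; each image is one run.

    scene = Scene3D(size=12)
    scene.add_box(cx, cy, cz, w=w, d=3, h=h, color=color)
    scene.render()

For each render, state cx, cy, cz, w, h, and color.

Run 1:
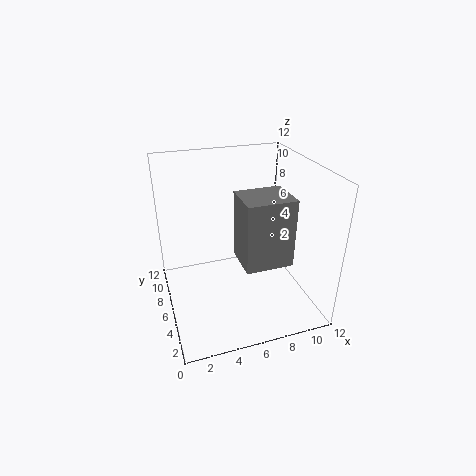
cx = 5, cy = 1, cz = 6, w = 3.5, h = 5, color = 'gray'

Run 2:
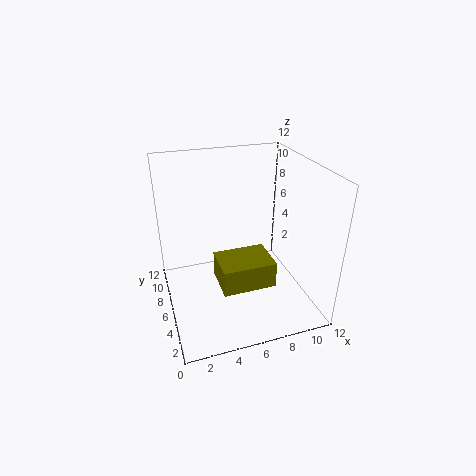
cx = 3.5, cy = 1.5, cz = 4, w = 4, h = 2, color = 'olive'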